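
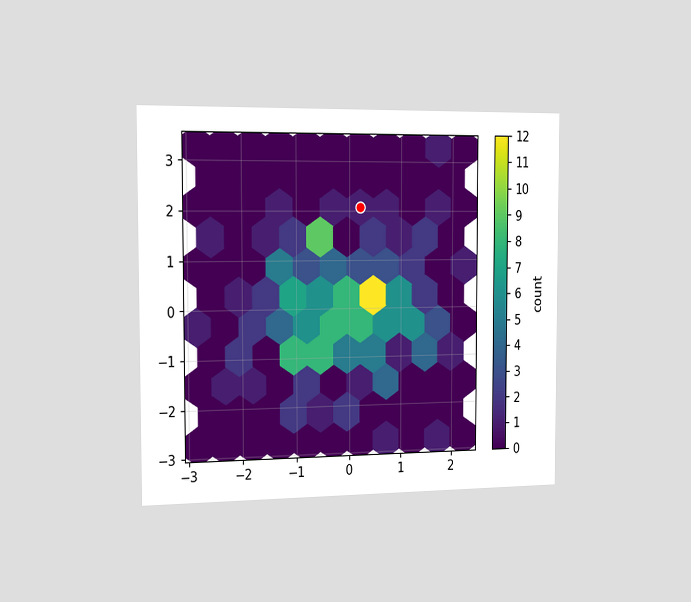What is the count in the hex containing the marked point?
1

The chart is viewed slightly from the left. The marked hex reads 1 on the colorbar.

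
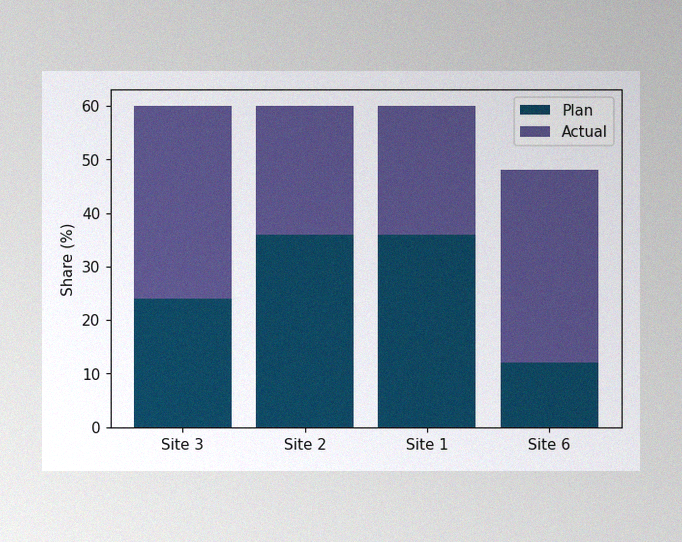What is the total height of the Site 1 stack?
60%

The image has some photo noise and uneven lighting. The Site 1 stack's top reaches 60% on the y-axis.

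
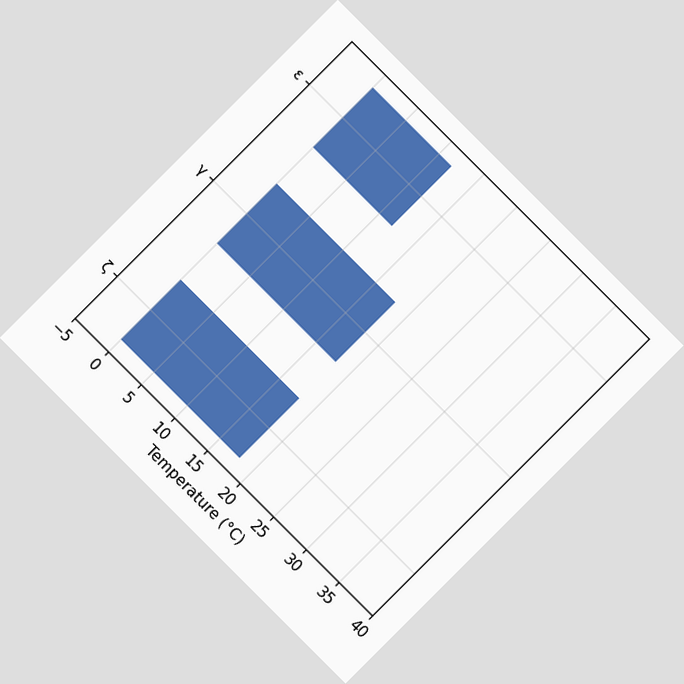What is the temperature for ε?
12°C

The chart is tilted about 45° clockwise. Reading along the chart's x-axis, the ε bar reaches 12°C.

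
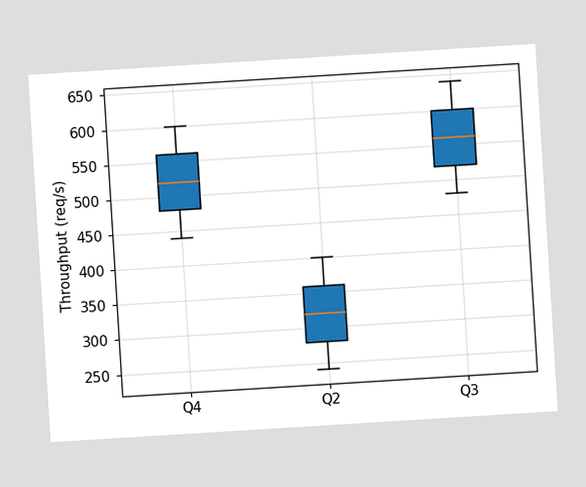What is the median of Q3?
560req/s

The chart is tilted about 4° counter-clockwise. The median line in the Q3 box sits at 560req/s.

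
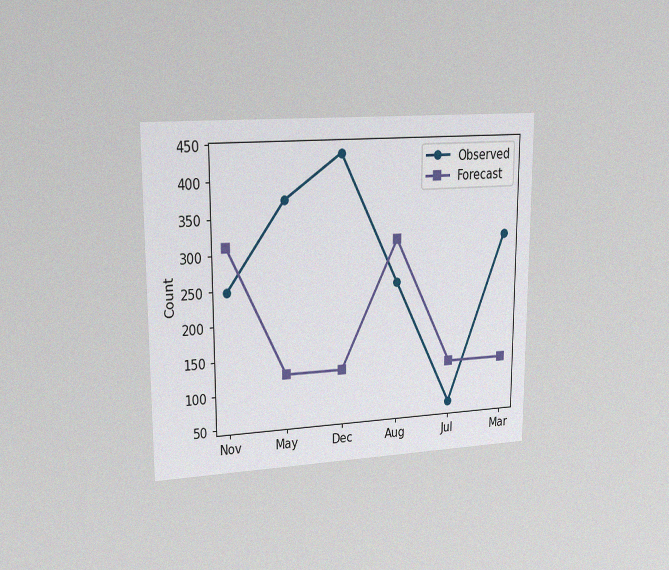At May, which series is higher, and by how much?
Observed, by 248

The chart is viewed slightly from the left, with some photo noise. At May, Observed sits above the other line by 248.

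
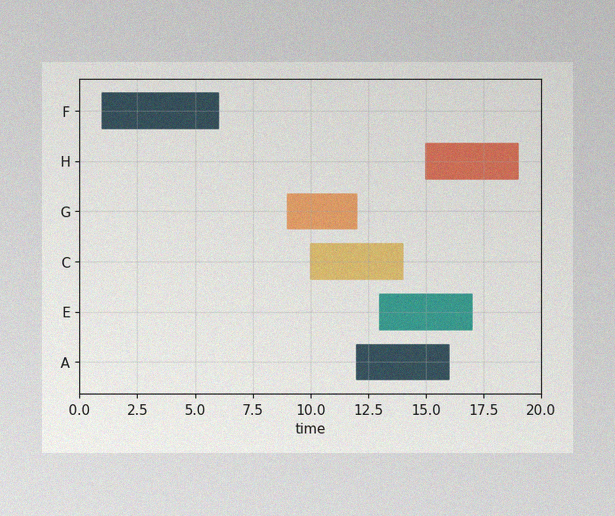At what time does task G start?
The image has some photo noise and uneven lighting. The G bar begins at t=9.

9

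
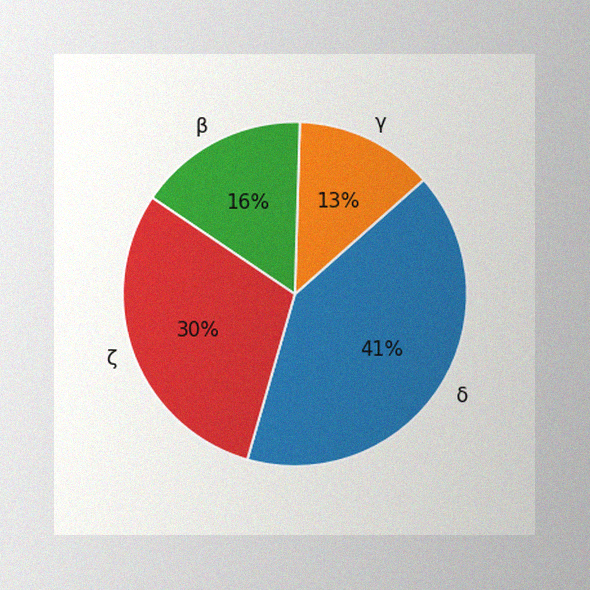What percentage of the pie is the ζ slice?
The image has some photo noise and uneven lighting. The ζ slice takes up 30% of the pie.

30%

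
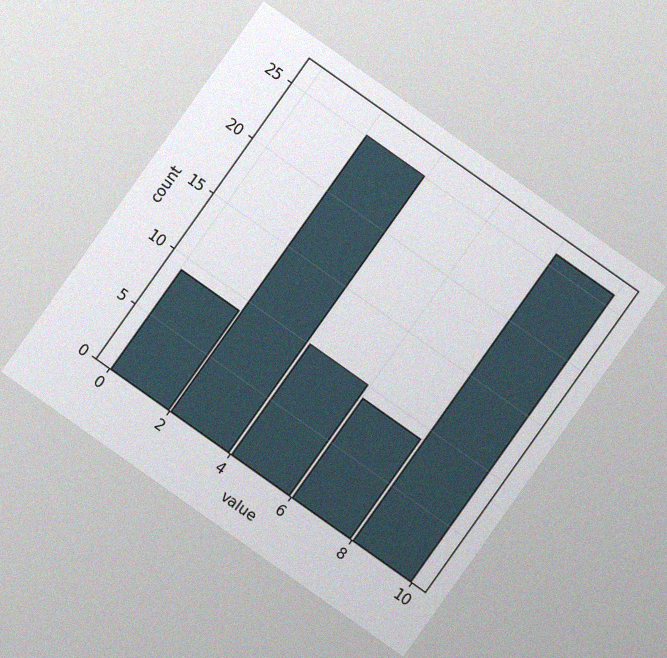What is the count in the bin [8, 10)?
The chart is tilted about 35° clockwise, with some photo noise. The [8, 10) bin has height 26.

26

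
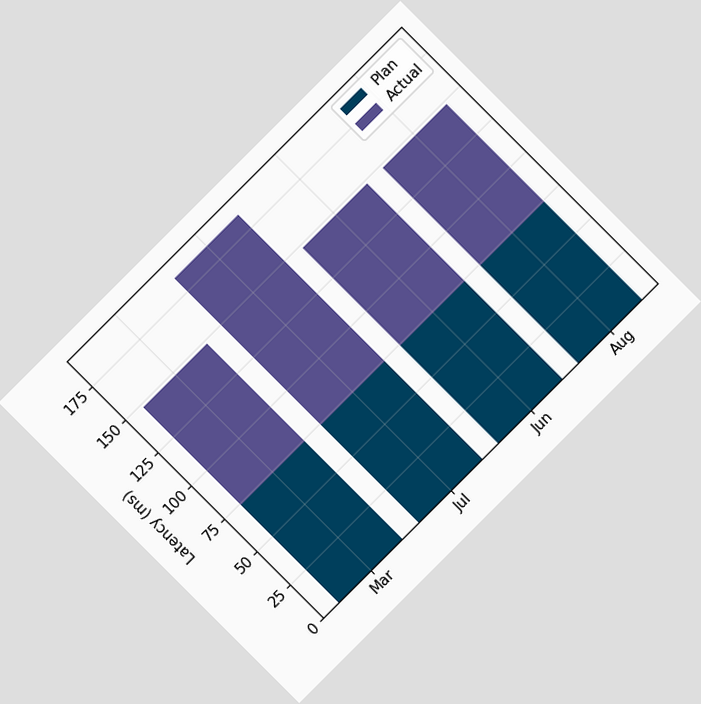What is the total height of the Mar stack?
148ms

The chart is tilted about 45° counter-clockwise. The Mar stack's top reaches 148ms on the y-axis.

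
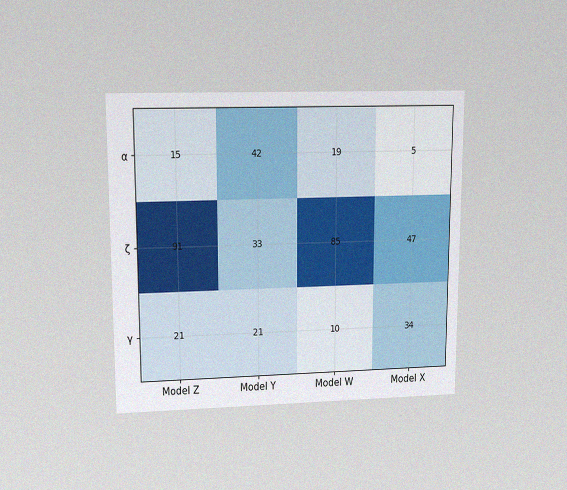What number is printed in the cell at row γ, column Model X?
The chart is viewed at a slight angle, with some photo noise. The (γ, Model X) cell reads 34.

34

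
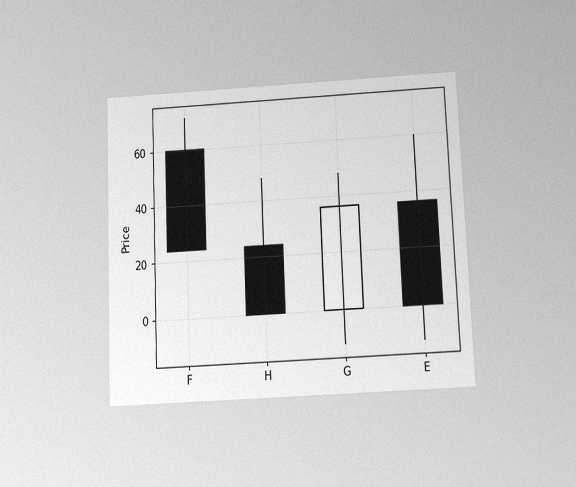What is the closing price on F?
The chart is tilted about 2° counter-clockwise and viewed slightly from below, with some photo noise. The F candle closes at 24.

24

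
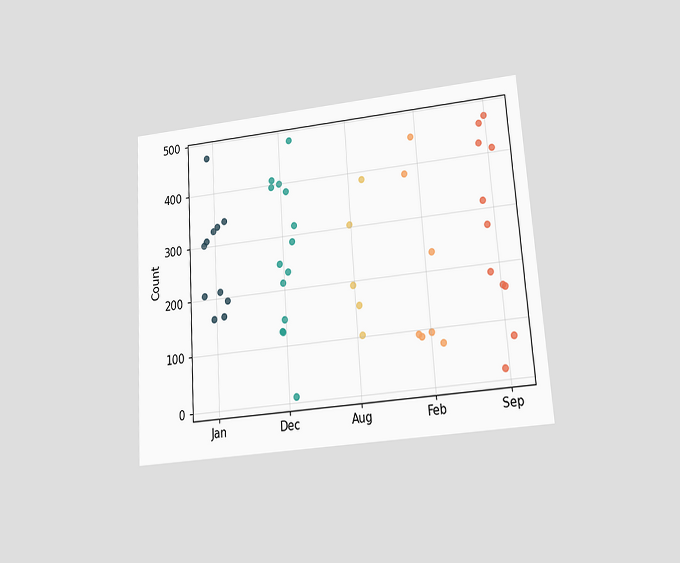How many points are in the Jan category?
11

The chart is tilted about 4° counter-clockwise and viewed slightly from below. Counting the markers in the Jan column gives 11.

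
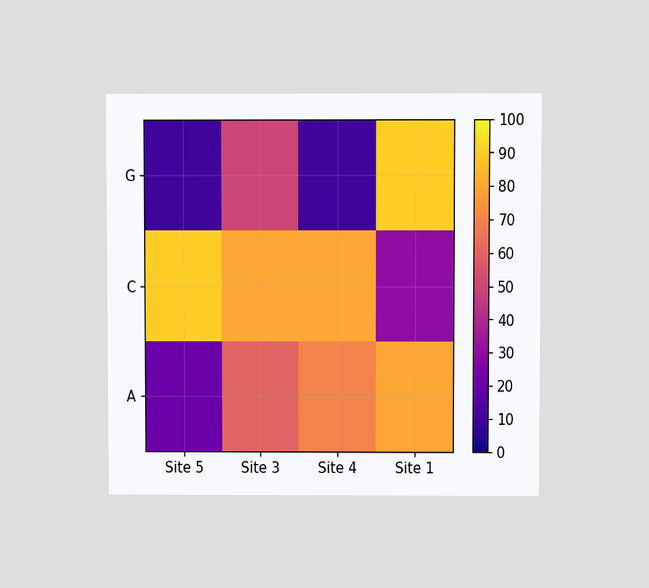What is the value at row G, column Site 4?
The chart is viewed at a slight angle. Matching cell (G, Site 4) against the colorbar gives 10.

10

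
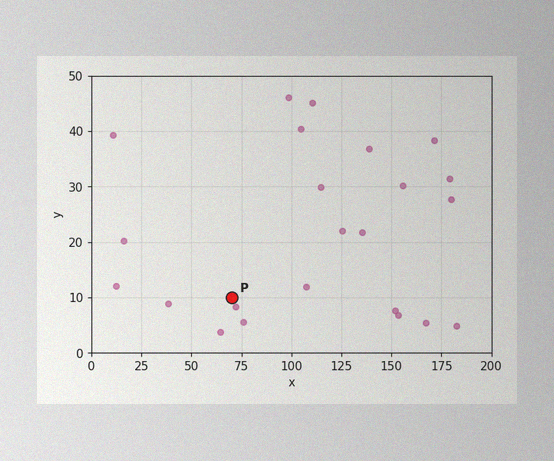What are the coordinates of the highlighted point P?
(70, 10)

The image has some photo noise and uneven lighting. Following the gridlines from P to each axis, P sits at (70, 10).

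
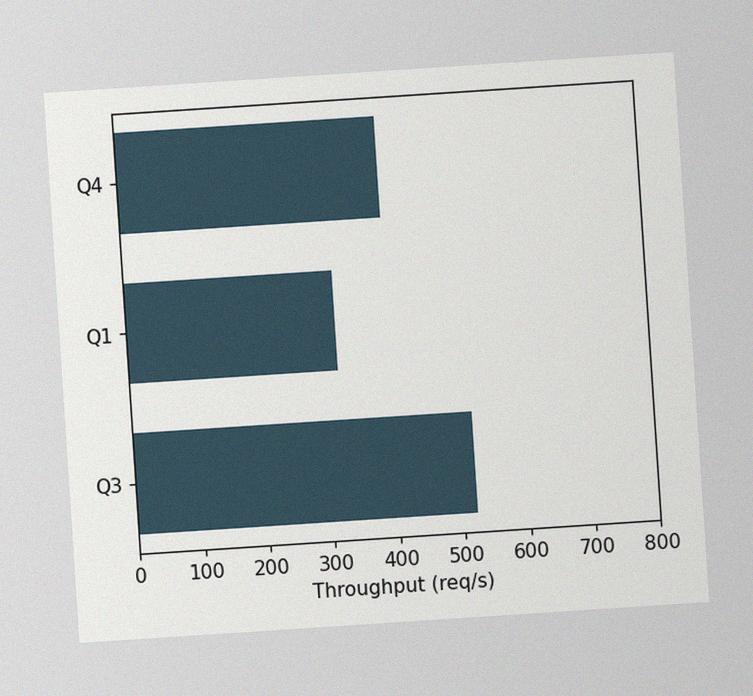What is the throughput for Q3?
520req/s

The chart is tilted about 4° counter-clockwise, with some photo noise. Reading along the chart's x-axis, the Q3 bar reaches 520req/s.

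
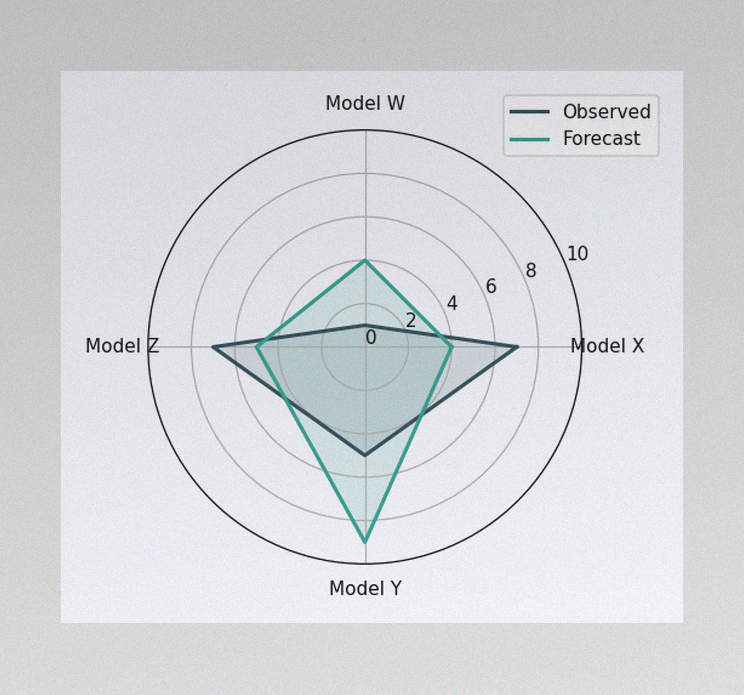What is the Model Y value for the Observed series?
The image has some photo noise and uneven lighting. On the Model Y axis, Observed reaches 5.

5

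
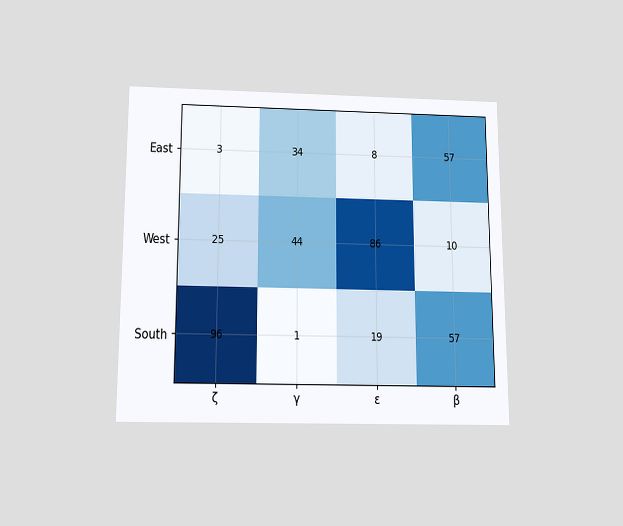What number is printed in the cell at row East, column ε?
The chart is viewed slightly from below. The (East, ε) cell reads 8.

8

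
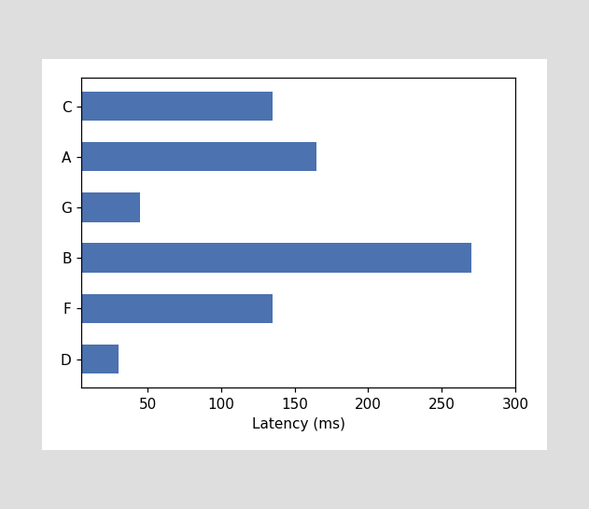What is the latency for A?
165ms

Reading along the chart's x-axis, the A bar reaches 165ms.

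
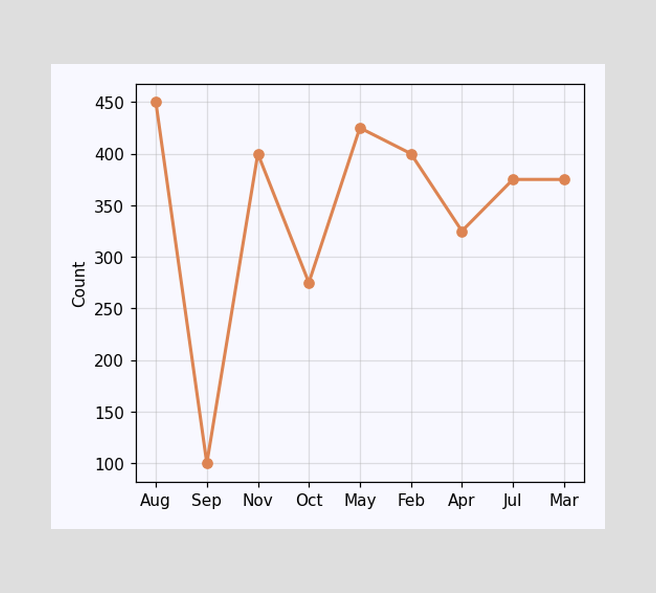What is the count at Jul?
375

At Jul, the line is at 375.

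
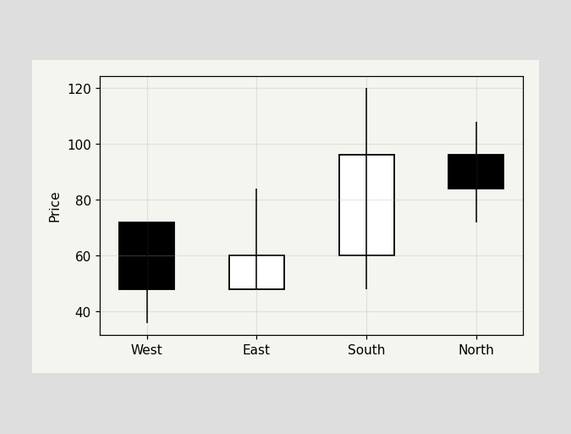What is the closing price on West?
48

The West candle closes at 48.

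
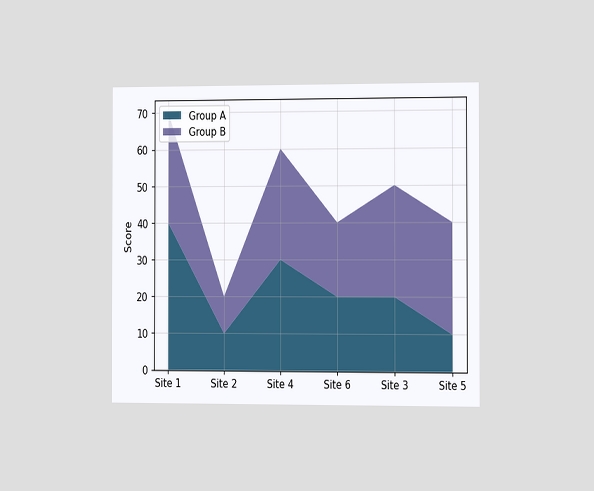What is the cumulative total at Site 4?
The chart is viewed slightly from the right. The stacked total at Site 4 reaches 60.

60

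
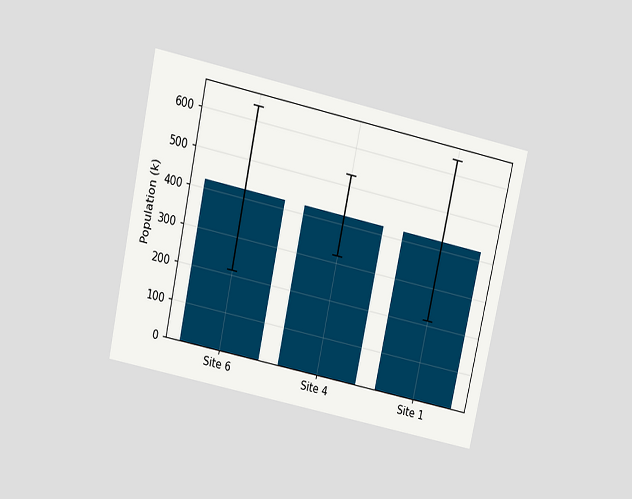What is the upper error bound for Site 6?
The chart is tilted about 12° clockwise and viewed slightly from above. The Site 6 bar's upper whisker reaches 636k.

636k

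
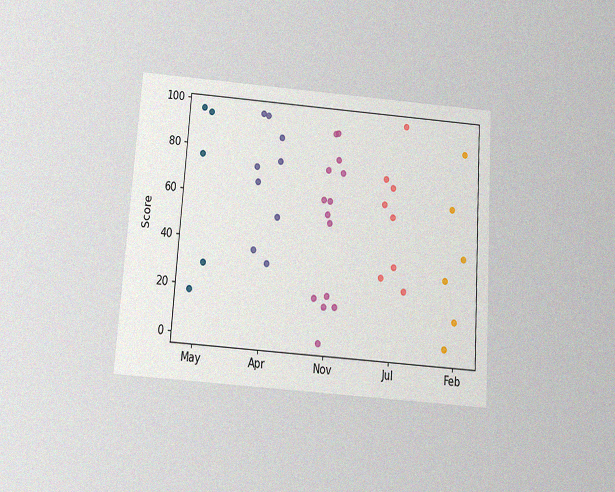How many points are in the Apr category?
The chart is tilted about 4° clockwise and viewed slightly from below, with some photo noise. Counting the markers in the Apr column gives 9.

9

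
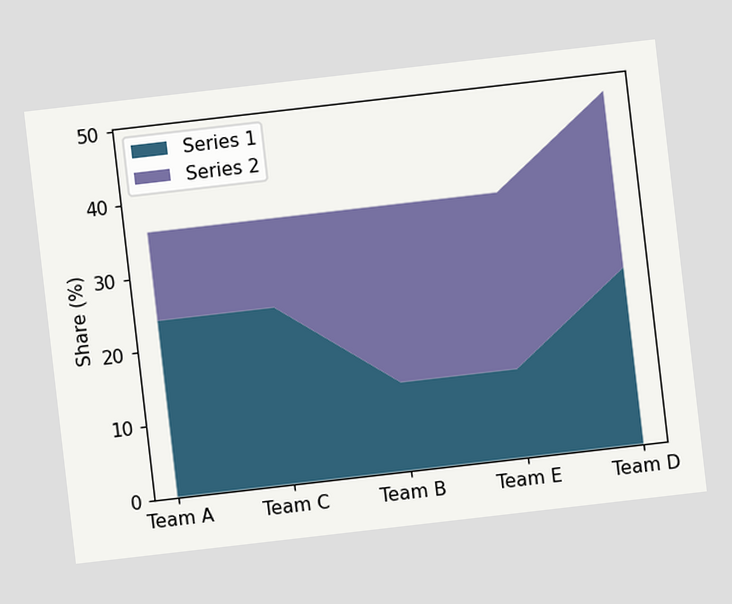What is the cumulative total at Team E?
The chart is tilted about 7° counter-clockwise. The stacked total at Team E reaches 36%.

36%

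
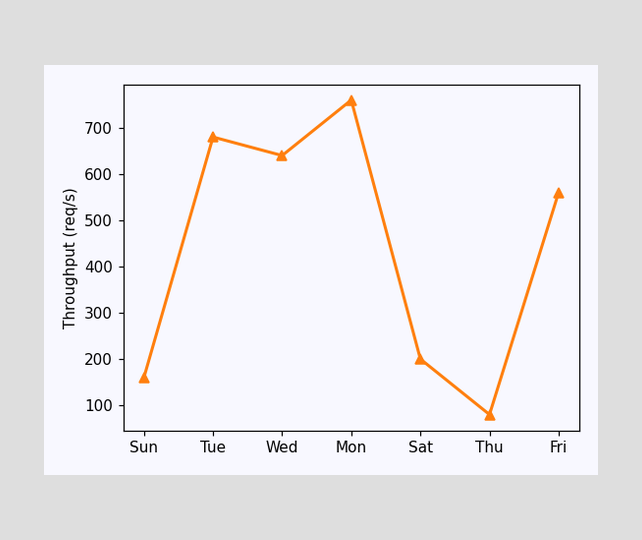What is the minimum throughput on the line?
The lowest point is at Thu, and reading across to the y-axis gives 80req/s.

80req/s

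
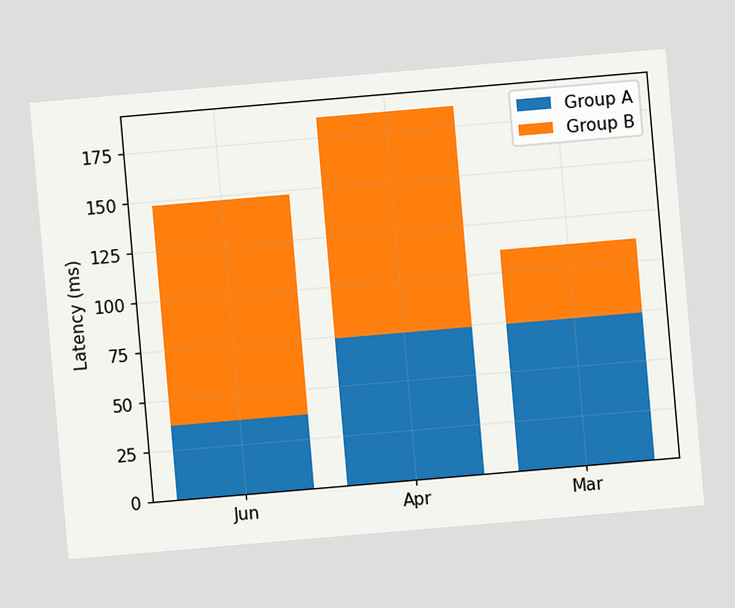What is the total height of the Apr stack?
185ms

The chart is tilted about 5° counter-clockwise. The Apr stack's top reaches 185ms on the y-axis.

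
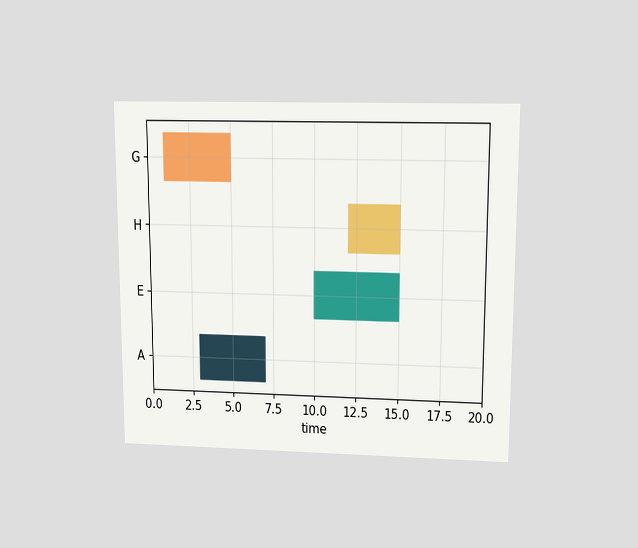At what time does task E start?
The chart is viewed slightly from above. The E bar begins at t=10.

10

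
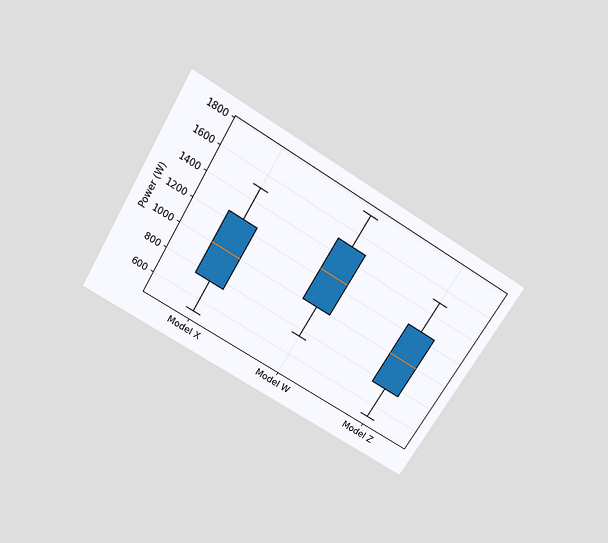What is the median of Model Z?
1000W

The chart is tilted about 31° clockwise and viewed slightly from above. The median line in the Model Z box sits at 1000W.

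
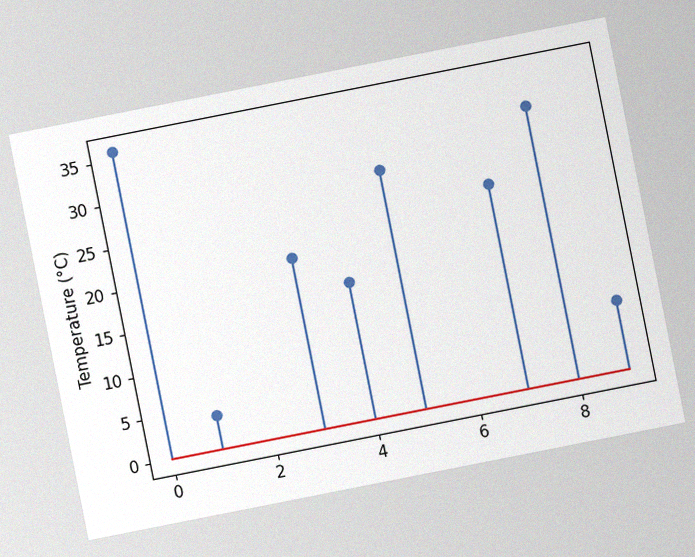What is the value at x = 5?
28°C

The chart is tilted about 11° counter-clockwise, with some photo noise. The stem at x=5 reaches 28°C.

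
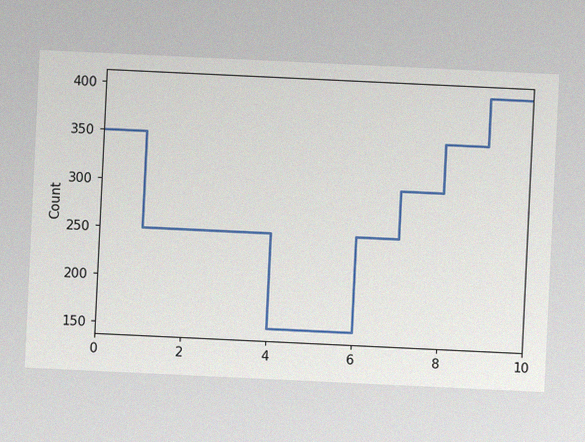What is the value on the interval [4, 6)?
150

The chart is tilted about 3° clockwise, with some photo noise. On [4, 6) the step sits at 150.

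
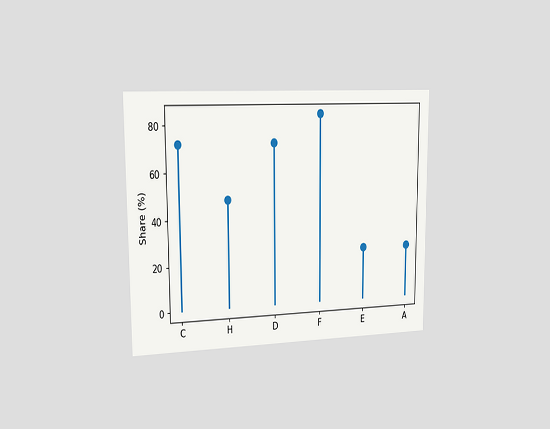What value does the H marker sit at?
The chart is viewed slightly from the left. The H marker sits at 48%.

48%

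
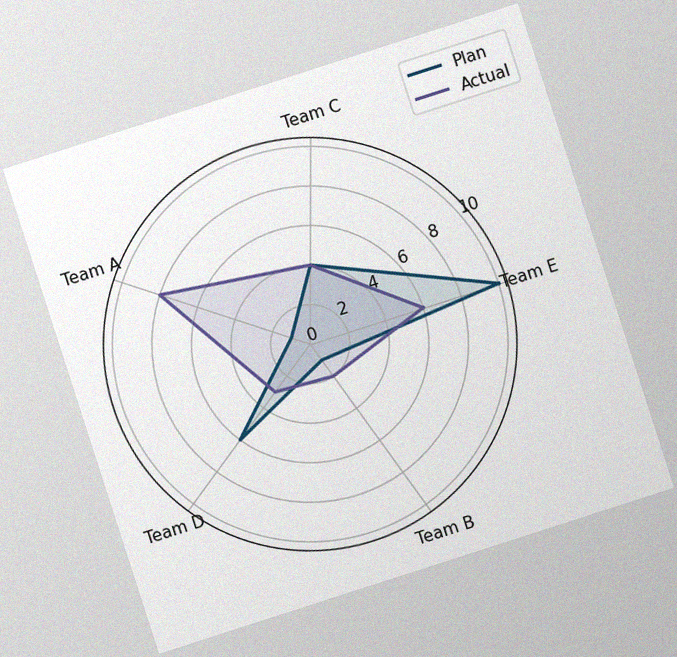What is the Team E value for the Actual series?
The chart is tilted about 18° counter-clockwise, with some photo noise. On the Team E axis, Actual reaches 6.

6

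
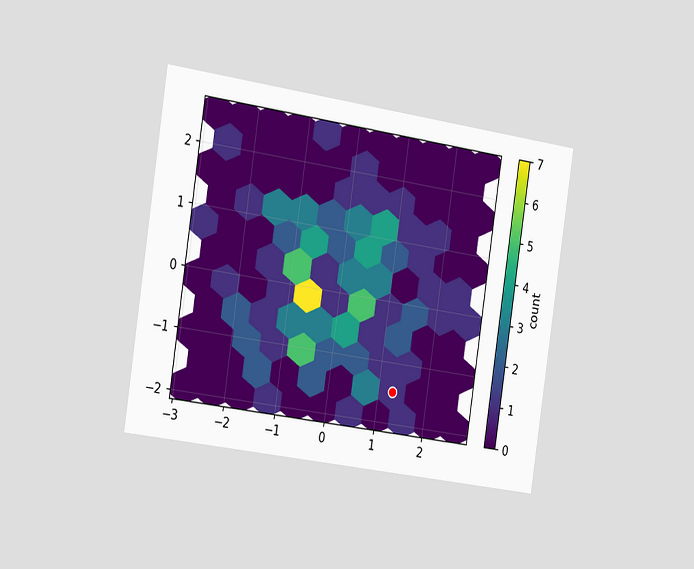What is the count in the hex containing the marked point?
The chart is tilted about 9° clockwise and viewed slightly from the left. The marked hex reads 1 on the colorbar.

1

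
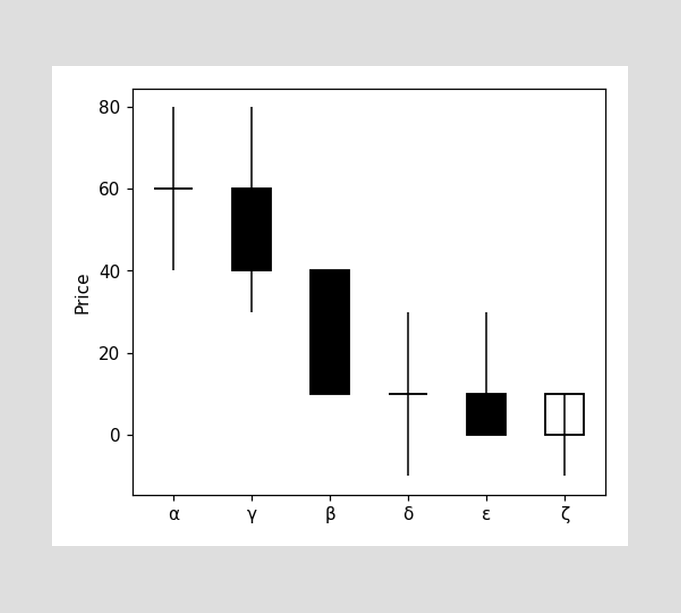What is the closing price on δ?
The δ candle closes at 10.

10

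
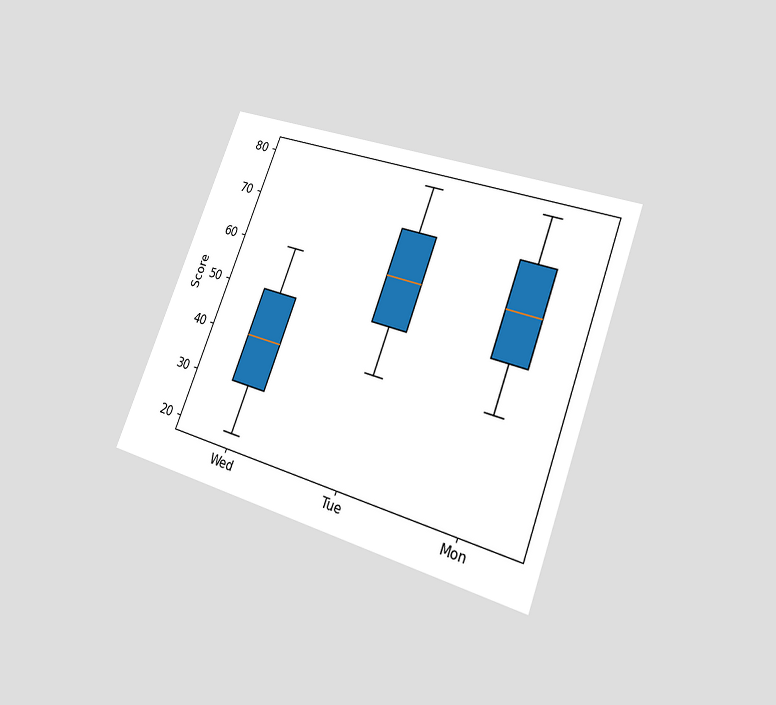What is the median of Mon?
60

The chart is tilted about 20° clockwise and viewed at a slight angle. The median line in the Mon box sits at 60.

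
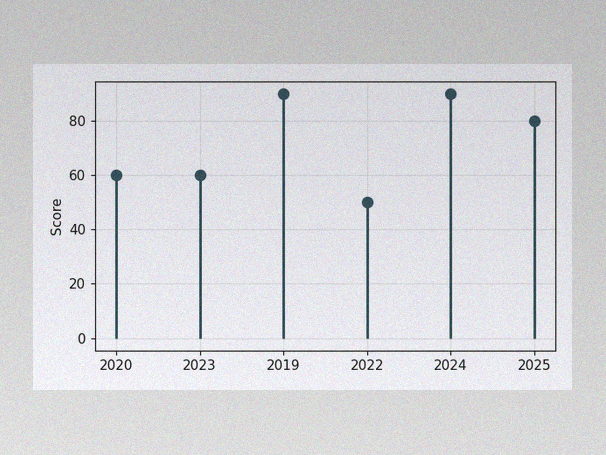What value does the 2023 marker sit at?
60

The image has some photo noise and uneven lighting. The 2023 marker sits at 60.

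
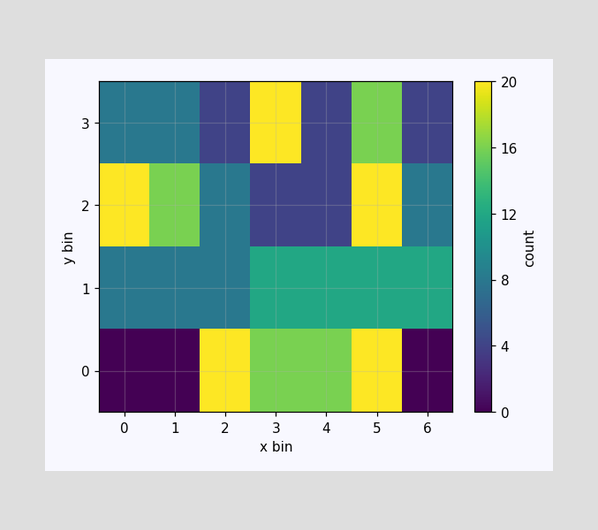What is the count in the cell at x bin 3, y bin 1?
Matching the cell (3, 1) against the colorbar gives 12.

12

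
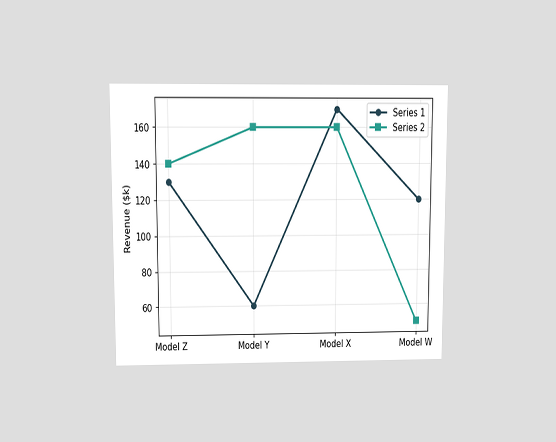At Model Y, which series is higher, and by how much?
The chart is viewed at a slight angle. At Model Y, Series 2 sits above the other line by $100k.

Series 2, by $100k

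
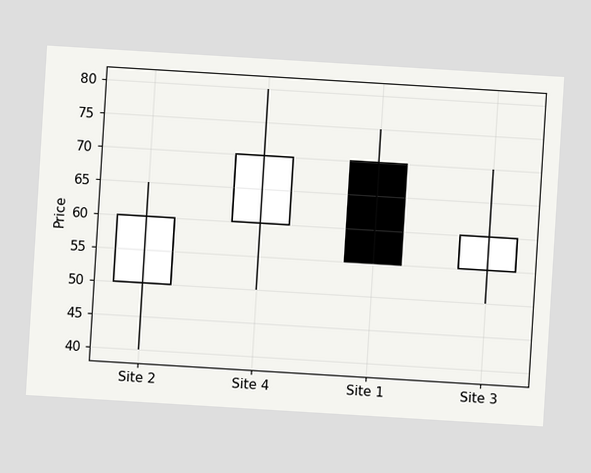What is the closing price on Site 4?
70

The chart is tilted about 3° clockwise. The Site 4 candle closes at 70.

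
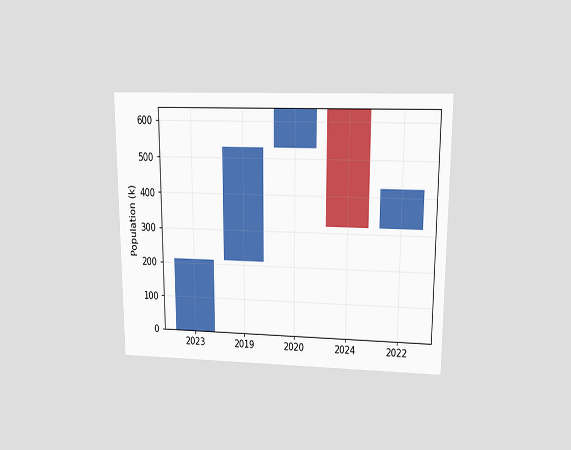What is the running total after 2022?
424k

The chart is viewed at a slight angle. After 2022 the running total reaches 424k.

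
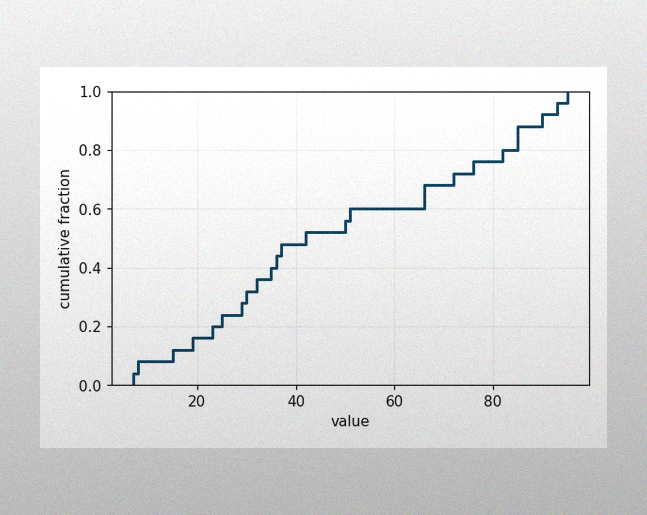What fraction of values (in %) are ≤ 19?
The image has some photo noise and uneven lighting. At x=19 the ECDF step is at 16%.

16%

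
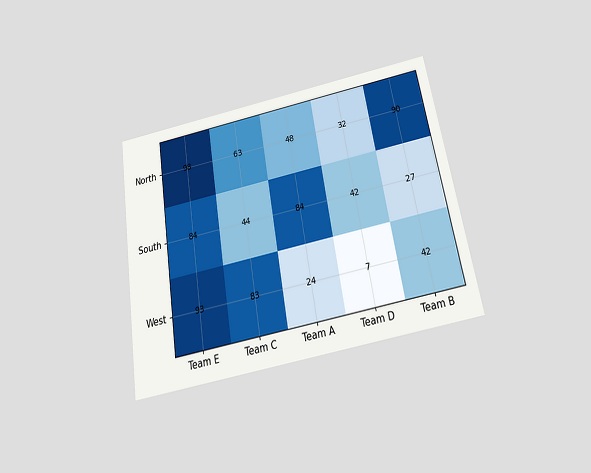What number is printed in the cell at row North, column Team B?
The chart is tilted about 9° counter-clockwise and viewed slightly from below. The (North, Team B) cell reads 90.

90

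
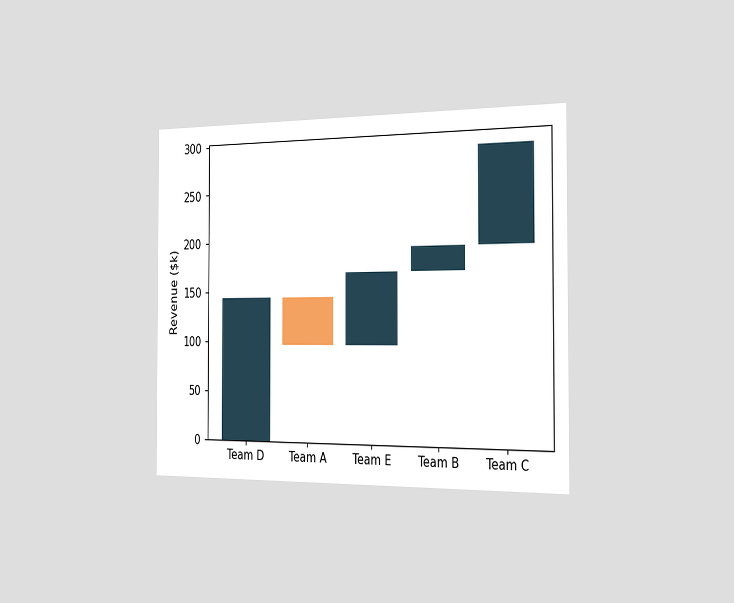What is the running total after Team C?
The chart is viewed slightly from the right. After Team C the running total reaches $288k.

$288k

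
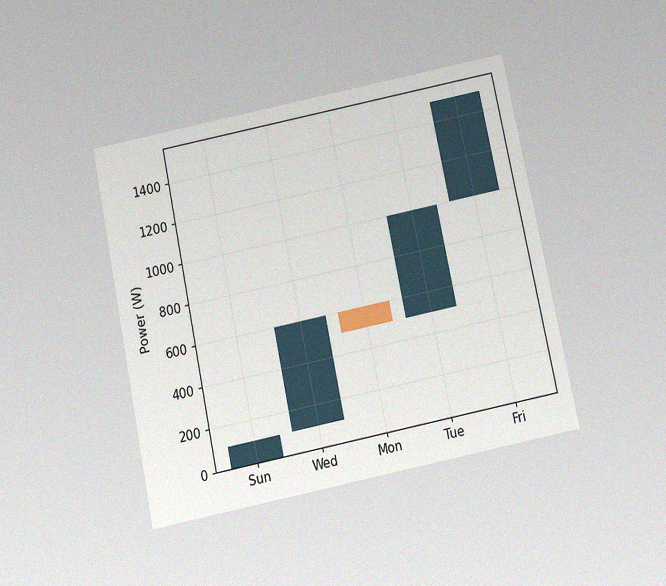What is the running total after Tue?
1000W

The chart is tilted about 12° counter-clockwise and viewed slightly from below, with some photo noise. After Tue the running total reaches 1000W.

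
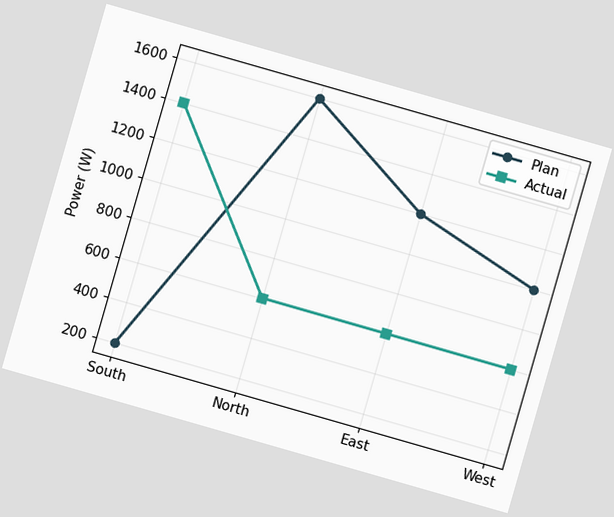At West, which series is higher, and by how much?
The chart is tilted about 16° clockwise. At West, Plan sits above the other line by 400W.

Plan, by 400W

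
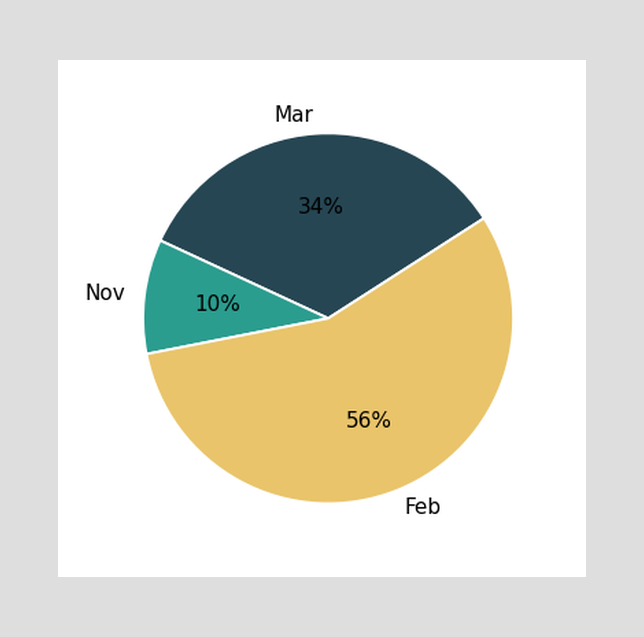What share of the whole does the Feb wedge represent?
56%

The Feb slice takes up 56% of the pie.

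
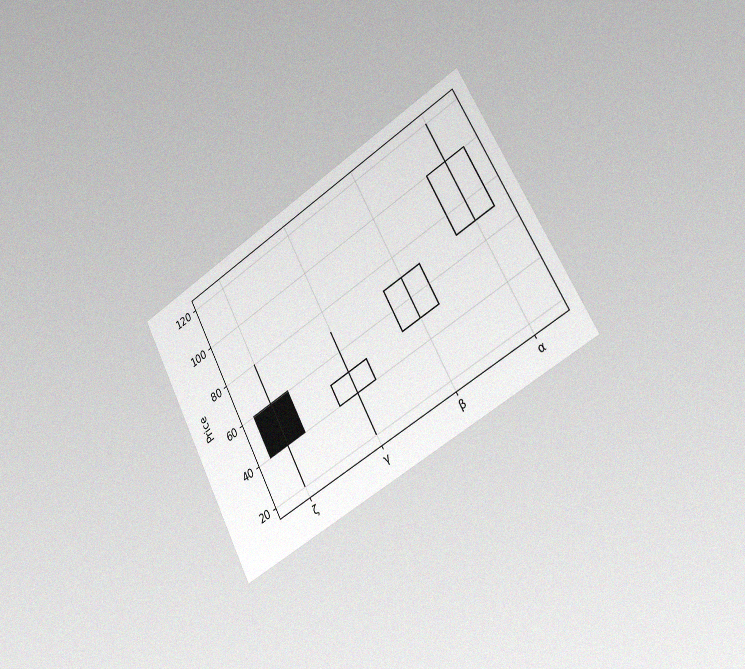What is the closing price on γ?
50

The chart is tilted about 28° counter-clockwise and viewed slightly from the right, with some photo noise. The γ candle closes at 50.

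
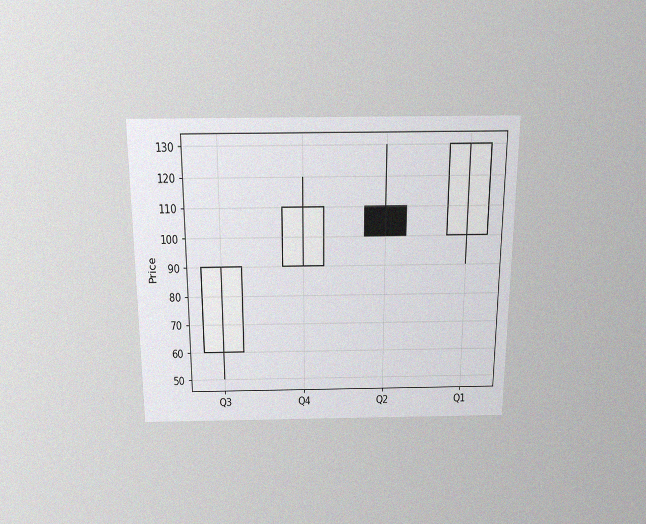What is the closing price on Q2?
The chart is viewed slightly from above, with some photo noise. The Q2 candle closes at 100.

100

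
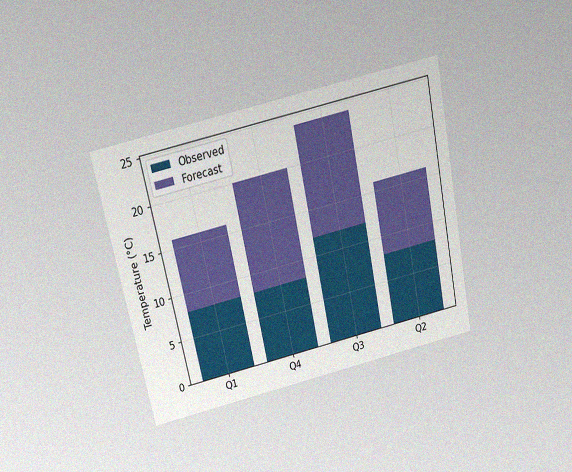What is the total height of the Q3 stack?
24°C

The chart is tilted about 12° counter-clockwise and viewed slightly from above, with some photo noise. The Q3 stack's top reaches 24°C on the y-axis.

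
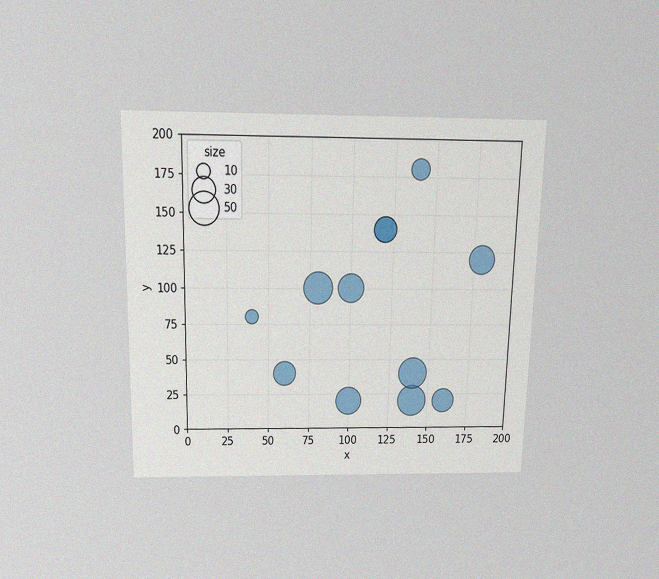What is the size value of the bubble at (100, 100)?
40

The chart is viewed slightly from above, with some photo noise. Matching the bubble at (100, 100) against the size legend gives 40.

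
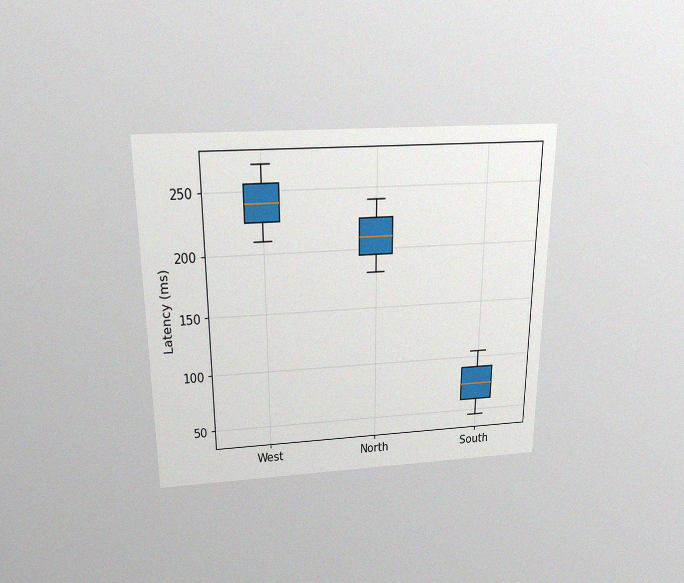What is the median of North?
The chart is viewed slightly from above, with some photo noise. The median line in the North box sits at 210ms.

210ms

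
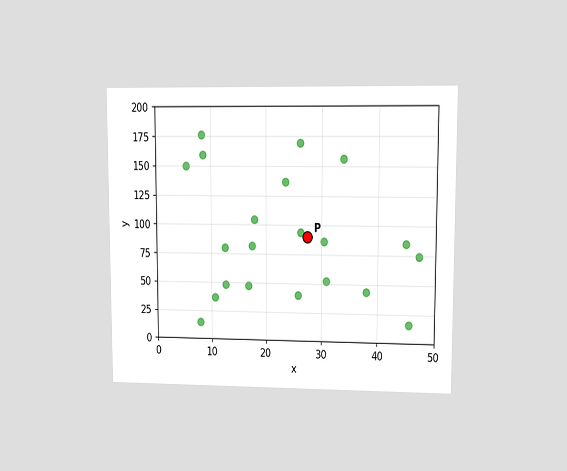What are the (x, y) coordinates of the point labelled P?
(27.5, 90)

The chart is viewed at a slight angle. Following the gridlines from P to each axis, P sits at (27.5, 90).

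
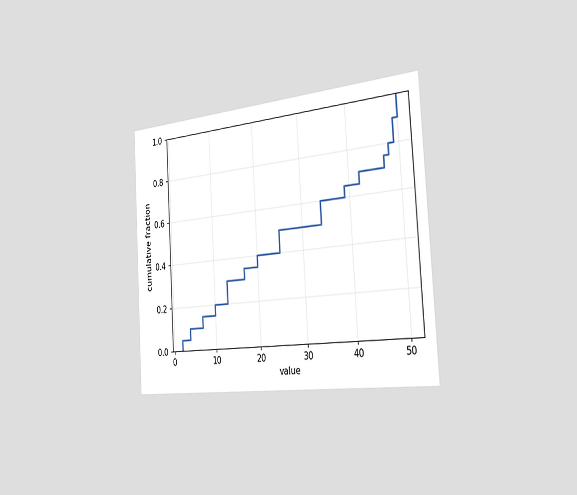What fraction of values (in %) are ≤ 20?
The chart is tilted about 3° counter-clockwise and viewed slightly from the right. At x=20 the ECDF step is at 40%.

40%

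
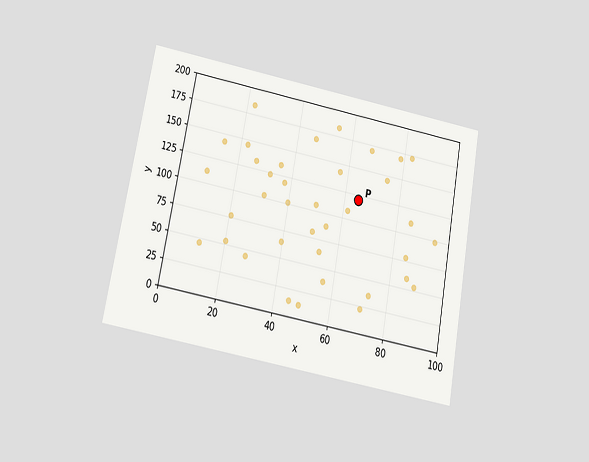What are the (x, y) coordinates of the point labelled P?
(65, 120)

The chart is tilted about 11° clockwise and viewed at a slight angle. Following the gridlines from P to each axis, P sits at (65, 120).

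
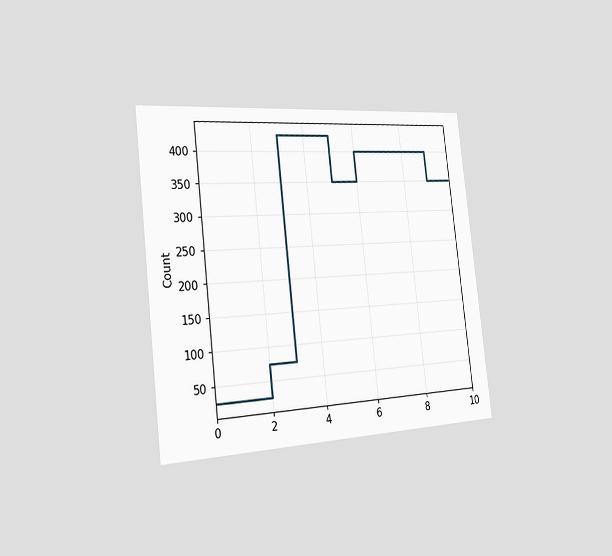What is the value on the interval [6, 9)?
The chart is tilted about 6° counter-clockwise and viewed slightly from the left. On [6, 9) the step sits at 400.

400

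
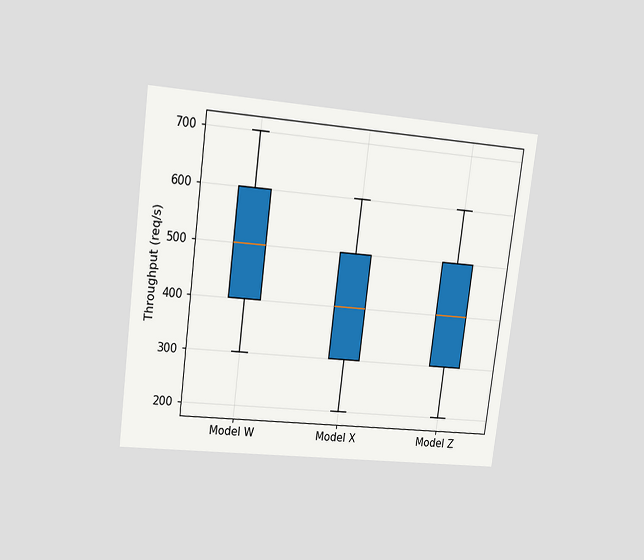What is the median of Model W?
The chart is tilted about 7° clockwise and viewed at a slight angle. The median line in the Model W box sits at 500req/s.

500req/s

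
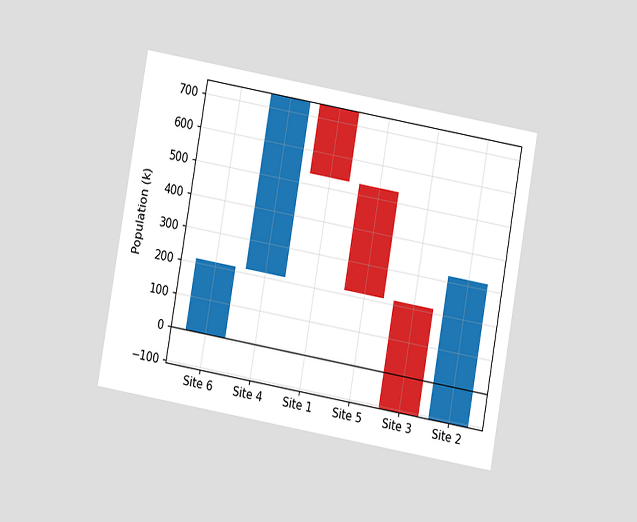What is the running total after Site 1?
The chart is tilted about 10° clockwise and viewed at a slight angle. After Site 1 the running total reaches 530k.

530k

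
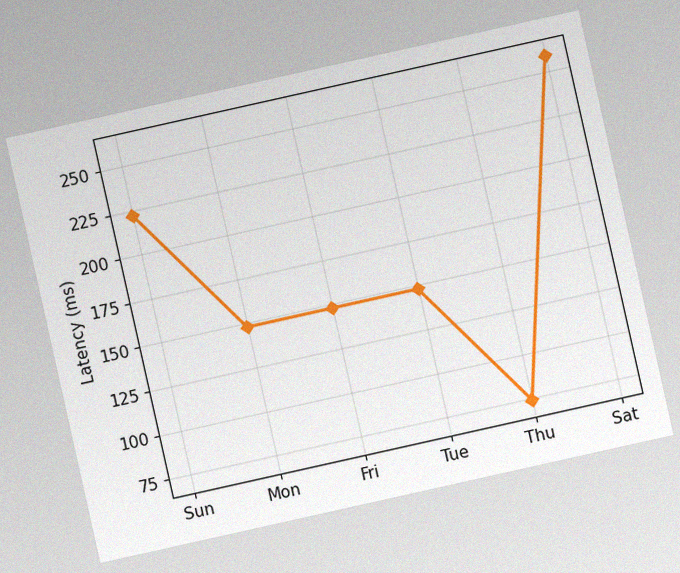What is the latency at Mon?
148ms

The chart is tilted about 13° counter-clockwise, with some photo noise. At Mon, the line is at 148ms.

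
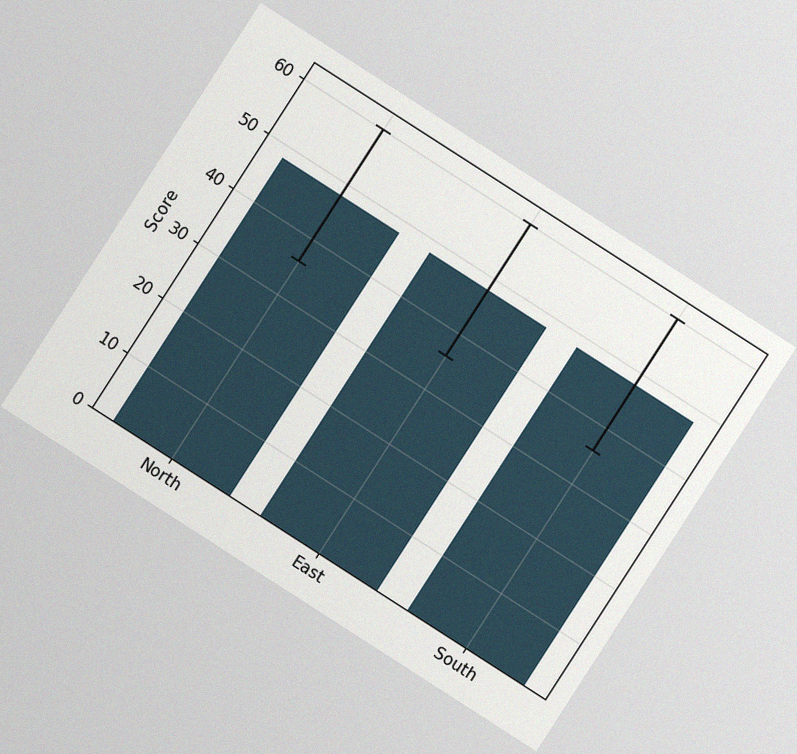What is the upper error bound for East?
The chart is tilted about 33° clockwise, with some photo noise. The East bar's upper whisker reaches 60.

60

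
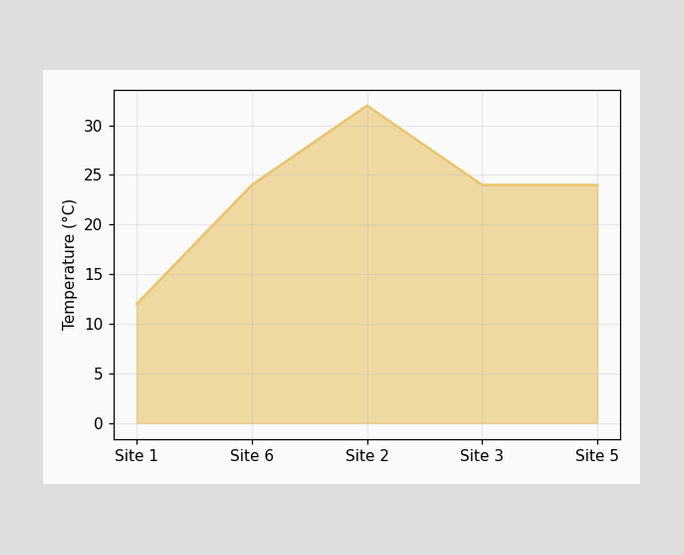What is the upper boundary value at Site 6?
At Site 6 the upper boundary is at 24°C.

24°C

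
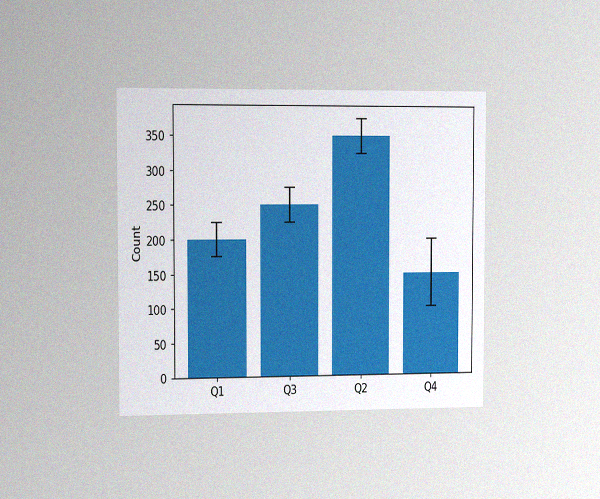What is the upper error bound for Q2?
The chart is viewed slightly from the left, with some photo noise. The Q2 bar's upper whisker reaches 375.

375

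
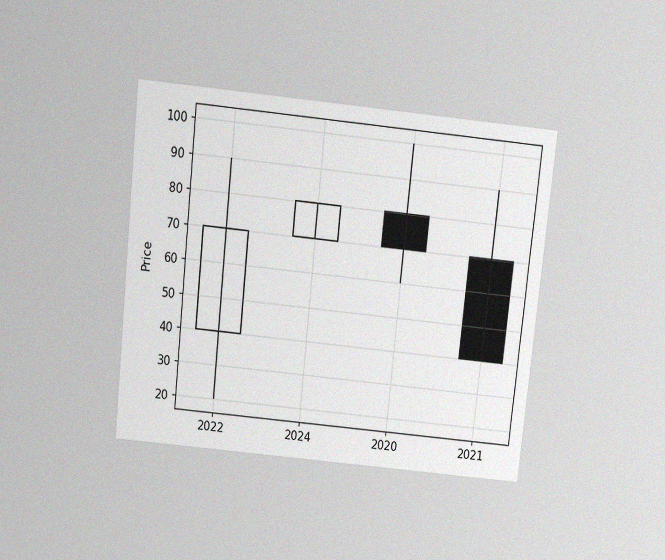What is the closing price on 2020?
70

The chart is tilted about 6° clockwise and viewed slightly from above, with some photo noise. The 2020 candle closes at 70.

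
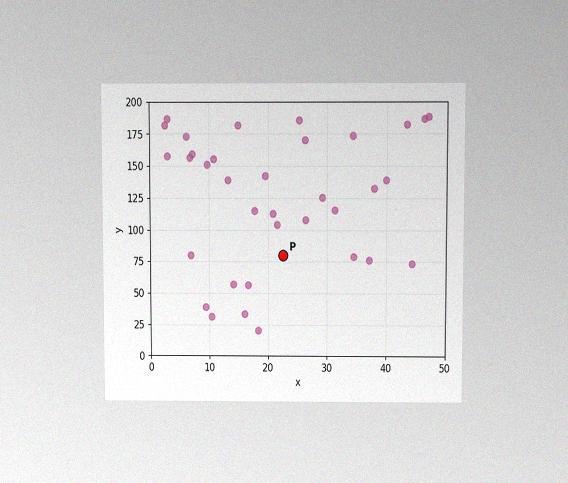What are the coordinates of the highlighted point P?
(22.5, 80)

The chart is viewed slightly from above, with some photo noise. Following the gridlines from P to each axis, P sits at (22.5, 80).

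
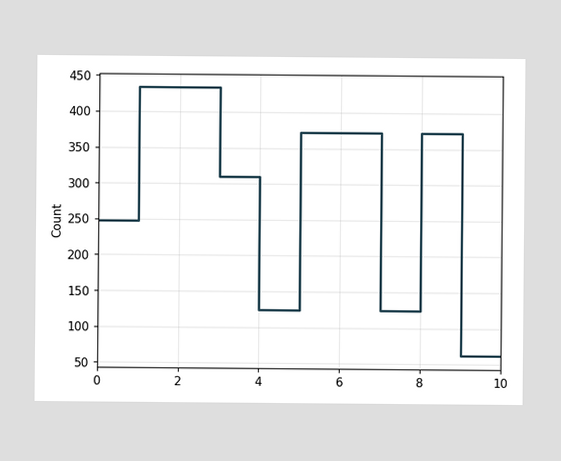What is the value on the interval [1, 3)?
On [1, 3) the step sits at 434.

434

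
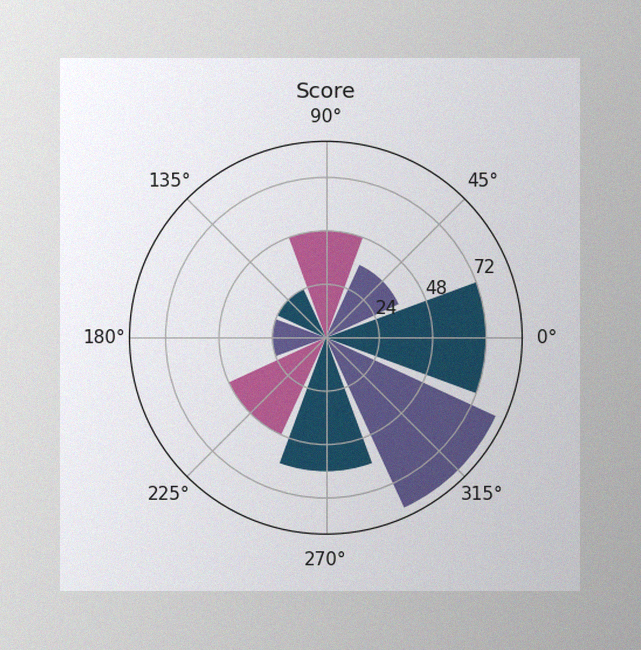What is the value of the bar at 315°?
84

The image has some photo noise and uneven lighting. The bar at 315° reaches 84 on the radial axis.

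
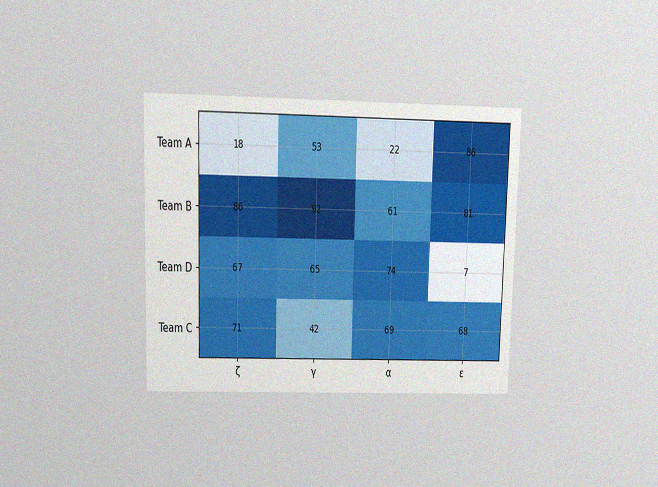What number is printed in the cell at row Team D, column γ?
The chart is viewed at a slight angle, with some photo noise. The (Team D, γ) cell reads 65.

65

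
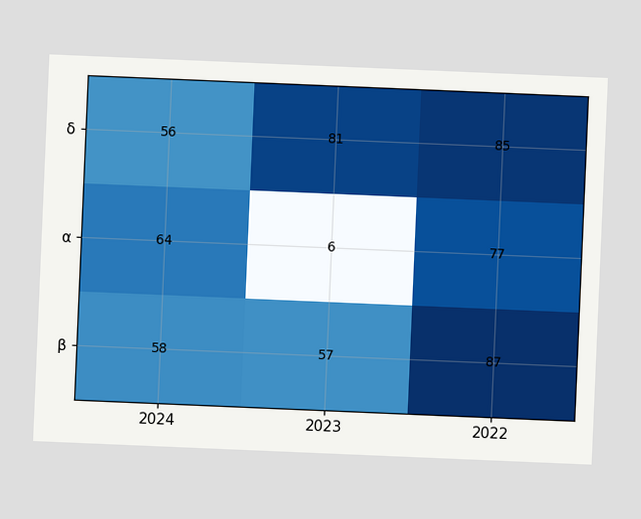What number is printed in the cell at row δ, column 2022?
The chart is tilted about 2° clockwise. The (δ, 2022) cell reads 85.

85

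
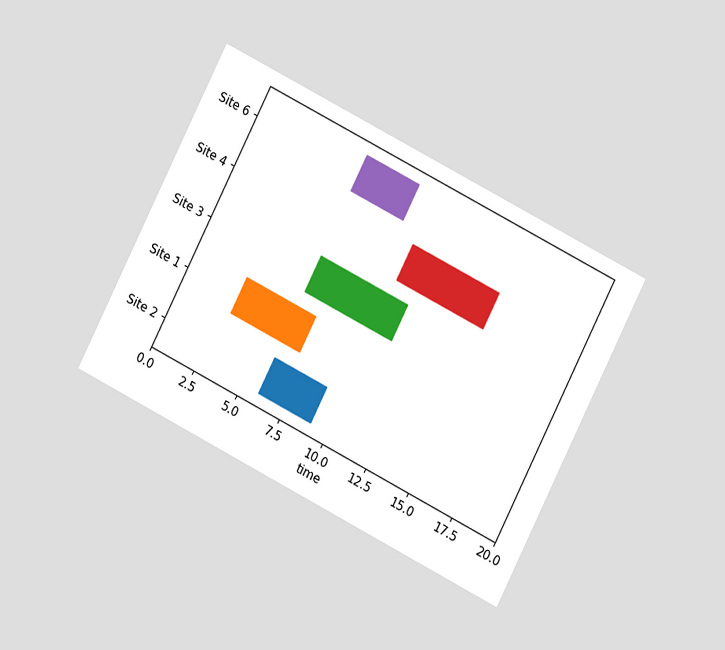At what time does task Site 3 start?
The chart is tilted about 27° clockwise and viewed at a slight angle. The Site 3 bar begins at t=6.

6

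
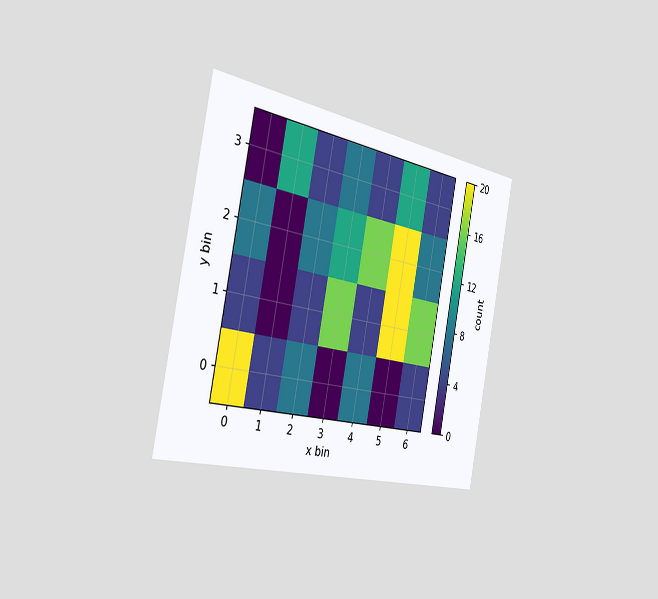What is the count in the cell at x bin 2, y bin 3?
The chart is tilted about 11° clockwise and viewed slightly from the left. Matching the cell (2, 3) against the colorbar gives 4.

4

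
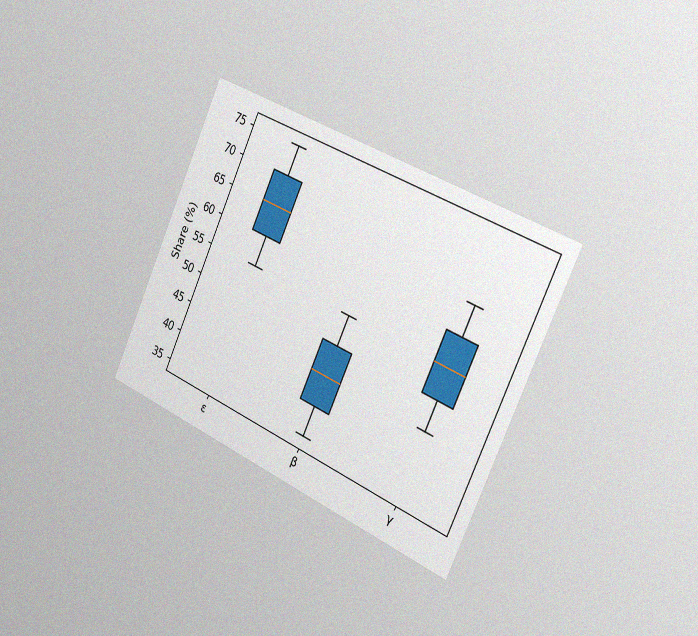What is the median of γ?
The chart is tilted about 24° clockwise and viewed slightly from the right, with some photo noise. The median line in the γ box sits at 55%.

55%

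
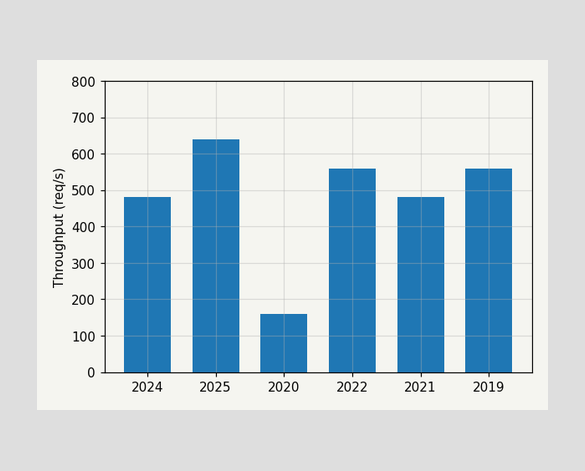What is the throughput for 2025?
640req/s

Reading along the chart's y-axis, the 2025 bar reaches 640req/s.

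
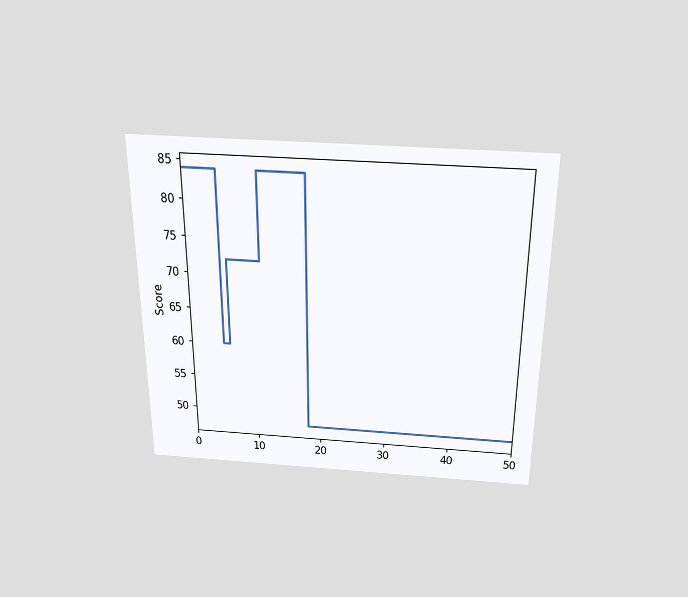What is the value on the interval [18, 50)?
The chart is viewed slightly from above. On [18, 50) the step sits at 48.

48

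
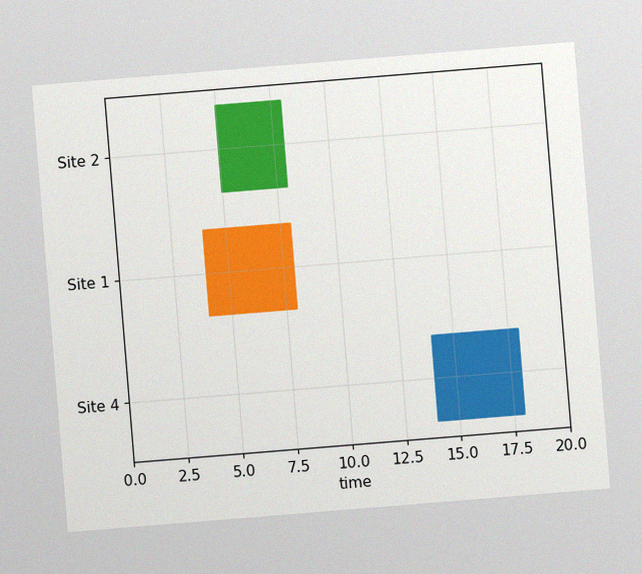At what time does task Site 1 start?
The chart is tilted about 5° counter-clockwise, with some photo noise. The Site 1 bar begins at t=4.

4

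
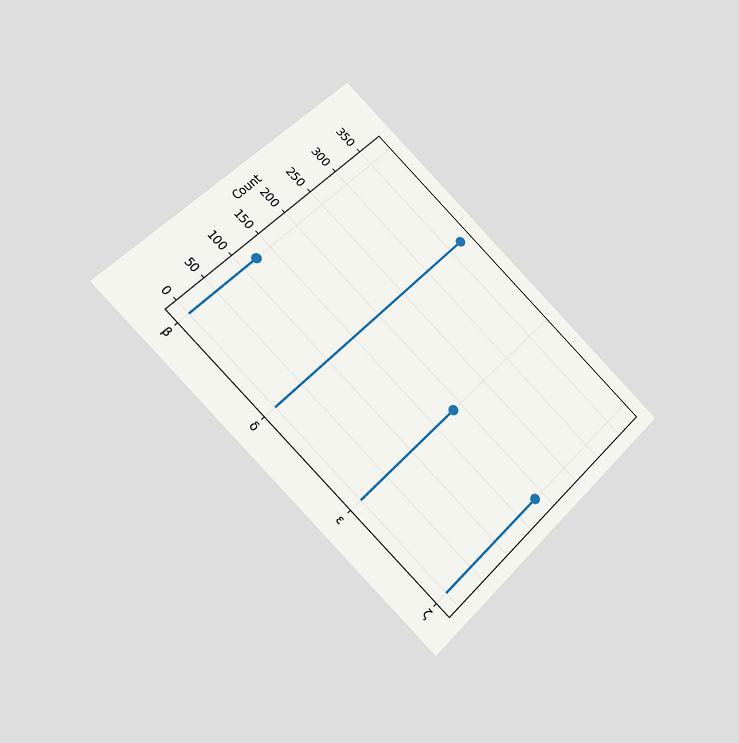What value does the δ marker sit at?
The chart is tilted about 45° clockwise and viewed at a slight angle. The δ marker sits at 372.

372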